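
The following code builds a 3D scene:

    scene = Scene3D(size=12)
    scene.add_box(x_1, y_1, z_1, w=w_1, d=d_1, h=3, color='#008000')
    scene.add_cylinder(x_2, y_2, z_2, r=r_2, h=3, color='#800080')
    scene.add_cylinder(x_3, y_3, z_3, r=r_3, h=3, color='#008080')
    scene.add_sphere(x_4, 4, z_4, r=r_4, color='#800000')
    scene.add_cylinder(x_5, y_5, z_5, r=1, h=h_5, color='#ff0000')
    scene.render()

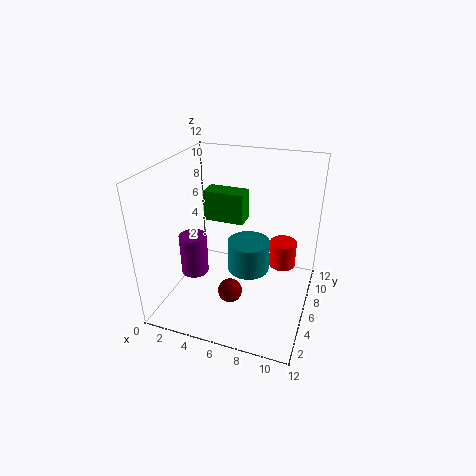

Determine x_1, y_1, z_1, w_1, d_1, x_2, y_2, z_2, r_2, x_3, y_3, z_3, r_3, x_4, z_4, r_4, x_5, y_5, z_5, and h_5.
x_1 = 1, y_1 = 10, z_1 = 5, w_1 = 4, d_1 = 2, x_2 = 4, y_2 = 2, z_2 = 5, r_2 = 1, x_3 = 6, y_3 = 9, z_3 = 1, r_3 = 2, x_4 = 6, z_4 = 2, r_4 = 1, x_5 = 10, y_5 = 5, z_5 = 5, h_5 = 2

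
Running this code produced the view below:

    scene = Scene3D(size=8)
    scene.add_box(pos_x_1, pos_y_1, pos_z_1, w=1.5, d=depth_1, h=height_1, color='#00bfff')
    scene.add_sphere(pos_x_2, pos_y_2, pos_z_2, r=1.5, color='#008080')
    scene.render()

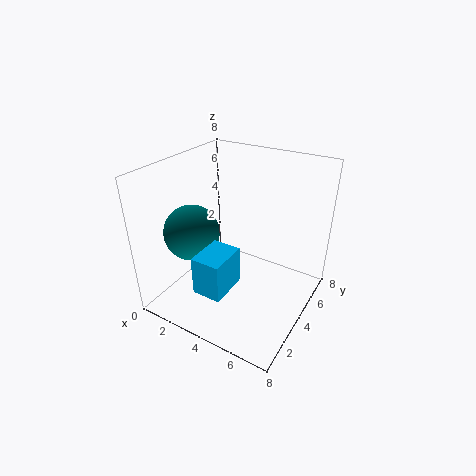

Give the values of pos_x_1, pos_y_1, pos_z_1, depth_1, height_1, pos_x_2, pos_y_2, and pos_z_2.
pos_x_1 = 3.5, pos_y_1 = 0.5, pos_z_1 = 2.5, depth_1 = 2, height_1 = 2, pos_x_2 = 2, pos_y_2 = 2.5, pos_z_2 = 4.5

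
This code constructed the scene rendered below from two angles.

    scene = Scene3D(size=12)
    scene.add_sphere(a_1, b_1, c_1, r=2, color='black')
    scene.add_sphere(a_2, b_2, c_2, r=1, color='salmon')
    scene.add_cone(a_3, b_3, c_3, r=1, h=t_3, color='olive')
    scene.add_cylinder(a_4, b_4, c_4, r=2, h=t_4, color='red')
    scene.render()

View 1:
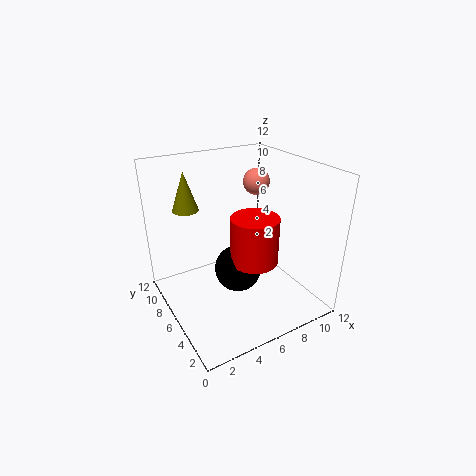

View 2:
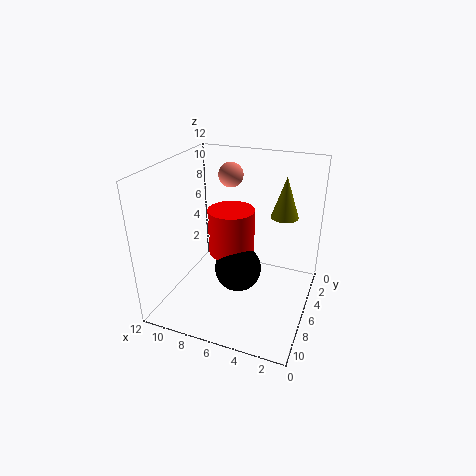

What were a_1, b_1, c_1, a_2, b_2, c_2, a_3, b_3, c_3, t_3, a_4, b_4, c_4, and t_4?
a_1 = 6; b_1 = 6; c_1 = 3; a_2 = 7; b_2 = 5; c_2 = 11; a_3 = 2; b_3 = 7; c_3 = 9; t_3 = 3; a_4 = 7; b_4 = 5; c_4 = 4; t_4 = 4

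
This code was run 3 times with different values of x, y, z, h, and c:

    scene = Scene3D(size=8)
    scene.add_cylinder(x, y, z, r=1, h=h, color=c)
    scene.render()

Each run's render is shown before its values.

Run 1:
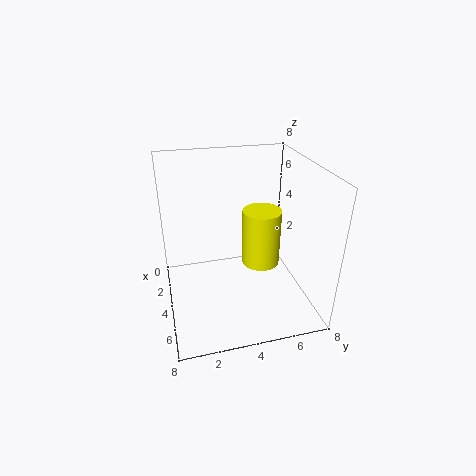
x = 5, y = 5, z = 3, h = 3, c = 'yellow'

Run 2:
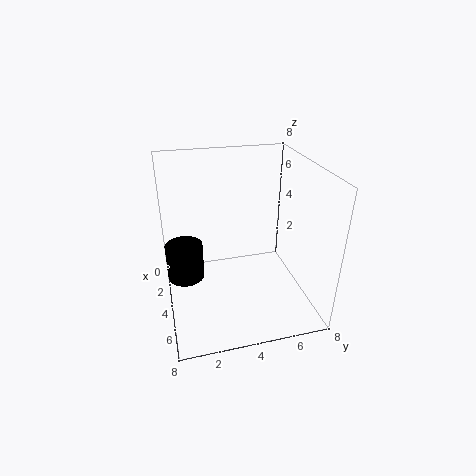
x = 4, y = 1, z = 2, h = 2, c = 'black'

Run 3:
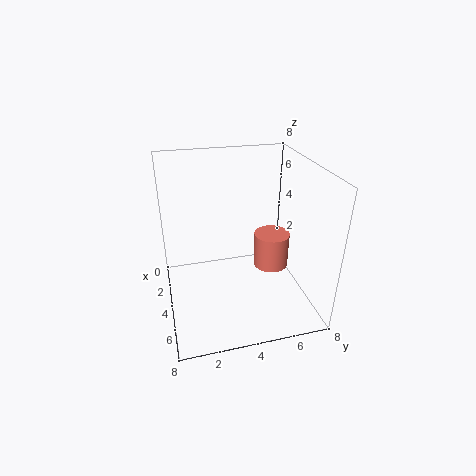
x = 4, y = 6, z = 2, h = 2, c = 'salmon'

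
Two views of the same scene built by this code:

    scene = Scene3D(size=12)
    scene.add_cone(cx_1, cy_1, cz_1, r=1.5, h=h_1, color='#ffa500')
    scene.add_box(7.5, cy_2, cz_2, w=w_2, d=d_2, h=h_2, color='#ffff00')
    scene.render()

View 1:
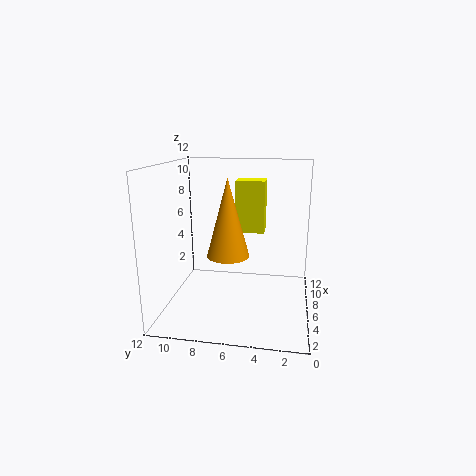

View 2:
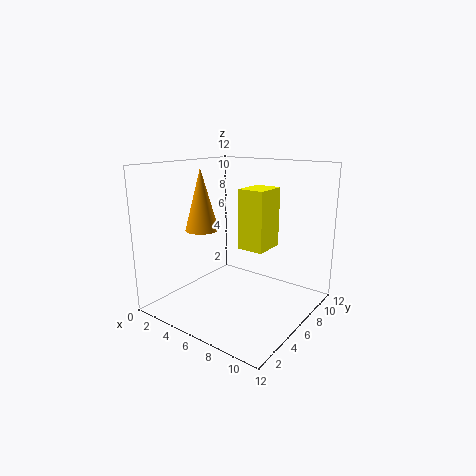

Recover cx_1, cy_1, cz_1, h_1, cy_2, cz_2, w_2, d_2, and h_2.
cx_1 = 2; cy_1 = 6; cz_1 = 6; h_1 = 5.5; cy_2 = 4; cz_2 = 6; w_2 = 2; d_2 = 2.5; h_2 = 4.5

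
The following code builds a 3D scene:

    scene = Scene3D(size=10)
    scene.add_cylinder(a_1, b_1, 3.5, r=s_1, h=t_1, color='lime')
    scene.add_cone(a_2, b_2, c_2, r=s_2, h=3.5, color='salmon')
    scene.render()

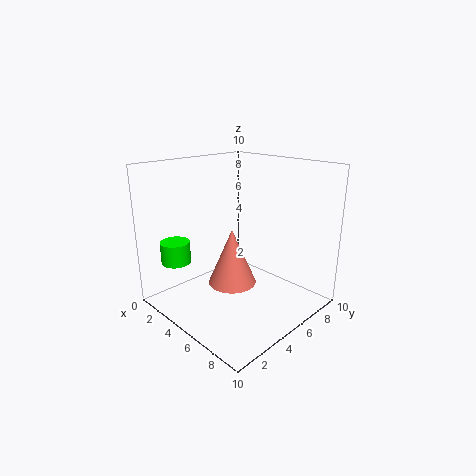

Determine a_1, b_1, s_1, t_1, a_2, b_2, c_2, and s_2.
a_1 = 2.5, b_1 = 1.5, s_1 = 1, t_1 = 1.5, a_2 = 6.5, b_2 = 3, c_2 = 3, s_2 = 1.5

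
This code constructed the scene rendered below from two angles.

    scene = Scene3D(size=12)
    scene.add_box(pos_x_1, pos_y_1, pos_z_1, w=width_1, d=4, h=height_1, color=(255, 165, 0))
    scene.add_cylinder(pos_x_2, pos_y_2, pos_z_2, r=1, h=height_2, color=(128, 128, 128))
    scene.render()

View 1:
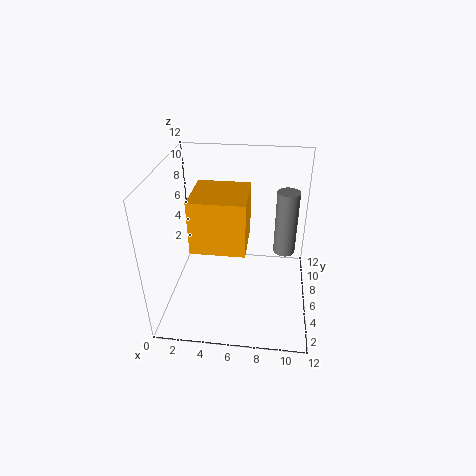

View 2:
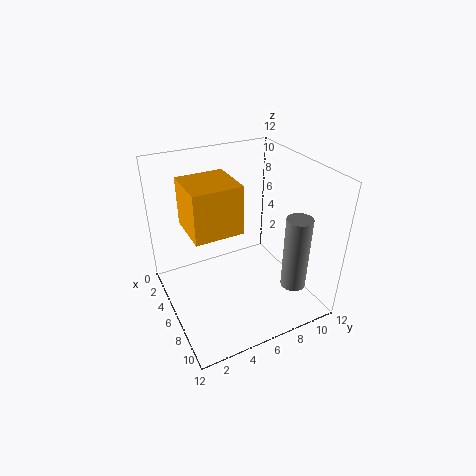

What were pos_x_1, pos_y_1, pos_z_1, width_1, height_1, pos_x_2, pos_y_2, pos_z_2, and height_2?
pos_x_1 = 3; pos_y_1 = 2; pos_z_1 = 7; width_1 = 4; height_1 = 4; pos_x_2 = 10; pos_y_2 = 9; pos_z_2 = 3; height_2 = 6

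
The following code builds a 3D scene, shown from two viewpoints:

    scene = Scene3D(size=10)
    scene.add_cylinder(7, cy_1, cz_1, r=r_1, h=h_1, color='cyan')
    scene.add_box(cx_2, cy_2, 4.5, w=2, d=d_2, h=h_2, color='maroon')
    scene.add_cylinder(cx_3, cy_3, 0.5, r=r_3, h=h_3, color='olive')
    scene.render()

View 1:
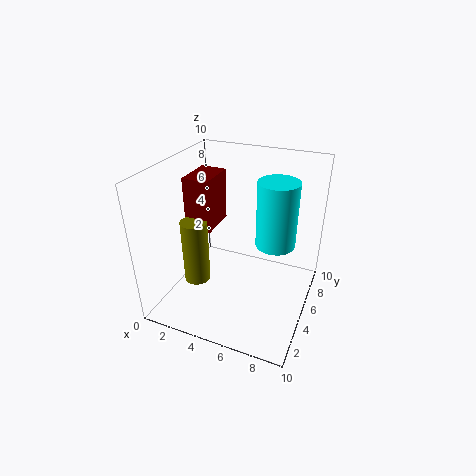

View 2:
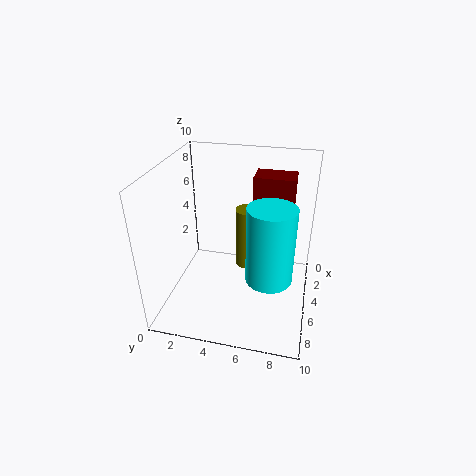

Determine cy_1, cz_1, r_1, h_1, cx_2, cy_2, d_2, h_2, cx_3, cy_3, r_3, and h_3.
cy_1 = 7.5; cz_1 = 3.5; r_1 = 1.5; h_1 = 5; cx_2 = 0.5; cy_2 = 5.5; d_2 = 3; h_2 = 4; cx_3 = 1.5; cy_3 = 5; r_3 = 1; h_3 = 5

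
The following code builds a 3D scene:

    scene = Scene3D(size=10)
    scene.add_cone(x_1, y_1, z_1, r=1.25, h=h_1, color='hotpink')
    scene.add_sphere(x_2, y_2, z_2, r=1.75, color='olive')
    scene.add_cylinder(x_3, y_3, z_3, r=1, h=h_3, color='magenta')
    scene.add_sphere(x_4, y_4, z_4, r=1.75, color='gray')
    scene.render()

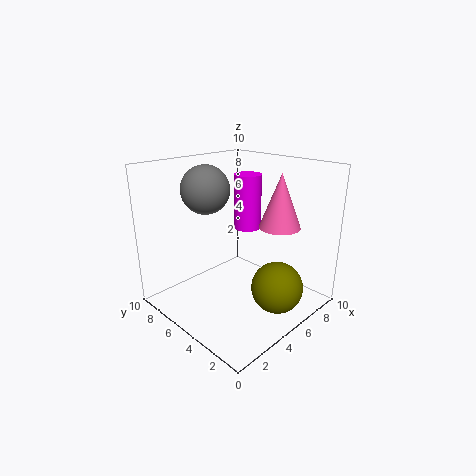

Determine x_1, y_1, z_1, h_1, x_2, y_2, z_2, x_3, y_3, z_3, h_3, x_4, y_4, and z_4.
x_1 = 5, y_1 = 1.5, z_1 = 6.75, h_1 = 3.25, x_2 = 5.75, y_2 = 2, z_2 = 2, x_3 = 7, y_3 = 6, z_3 = 5, h_3 = 4, x_4 = 4.5, y_4 = 7.75, z_4 = 8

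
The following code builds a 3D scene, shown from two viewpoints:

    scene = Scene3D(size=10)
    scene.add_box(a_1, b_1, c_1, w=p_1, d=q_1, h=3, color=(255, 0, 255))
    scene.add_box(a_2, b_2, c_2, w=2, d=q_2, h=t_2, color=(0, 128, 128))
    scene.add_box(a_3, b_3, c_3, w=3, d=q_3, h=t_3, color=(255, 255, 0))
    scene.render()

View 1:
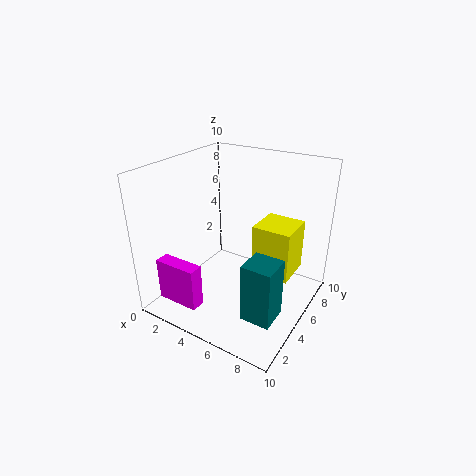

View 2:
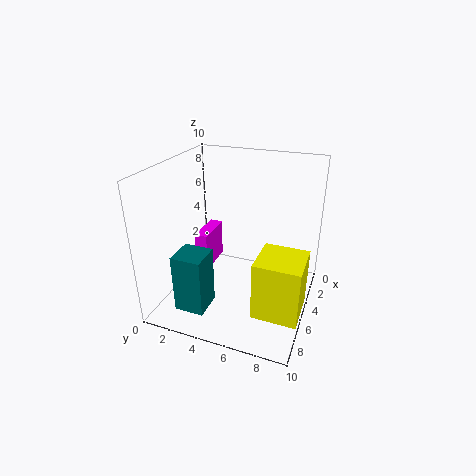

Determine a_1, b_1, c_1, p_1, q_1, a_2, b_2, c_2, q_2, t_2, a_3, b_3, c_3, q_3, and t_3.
a_1 = 1; b_1 = 1; c_1 = 1; p_1 = 3; q_1 = 1; a_2 = 7; b_2 = 2; c_2 = 1; q_2 = 2; t_2 = 4; a_3 = 5; b_3 = 7; c_3 = 1; q_3 = 3; t_3 = 4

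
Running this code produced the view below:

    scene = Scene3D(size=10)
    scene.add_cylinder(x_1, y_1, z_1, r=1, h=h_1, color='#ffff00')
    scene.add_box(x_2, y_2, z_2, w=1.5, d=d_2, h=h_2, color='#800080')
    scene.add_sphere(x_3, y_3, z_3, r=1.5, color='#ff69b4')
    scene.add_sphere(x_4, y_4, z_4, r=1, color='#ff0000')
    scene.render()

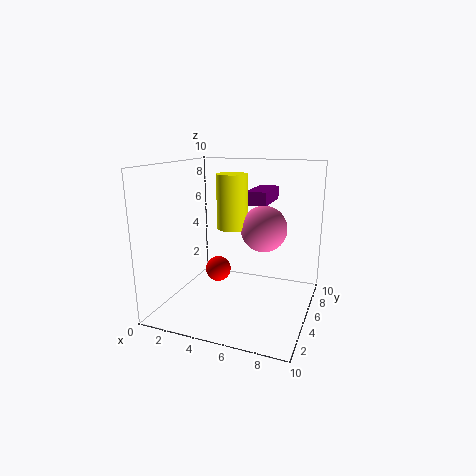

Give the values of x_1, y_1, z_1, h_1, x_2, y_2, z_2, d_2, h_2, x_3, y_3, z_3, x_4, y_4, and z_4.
x_1 = 5; y_1 = 4; z_1 = 6; h_1 = 3.5; x_2 = 5; y_2 = 6.5; z_2 = 7; d_2 = 3.5; h_2 = 1; x_3 = 7; y_3 = 4.5; z_3 = 6; x_4 = 2.5; y_4 = 7; z_4 = 1.5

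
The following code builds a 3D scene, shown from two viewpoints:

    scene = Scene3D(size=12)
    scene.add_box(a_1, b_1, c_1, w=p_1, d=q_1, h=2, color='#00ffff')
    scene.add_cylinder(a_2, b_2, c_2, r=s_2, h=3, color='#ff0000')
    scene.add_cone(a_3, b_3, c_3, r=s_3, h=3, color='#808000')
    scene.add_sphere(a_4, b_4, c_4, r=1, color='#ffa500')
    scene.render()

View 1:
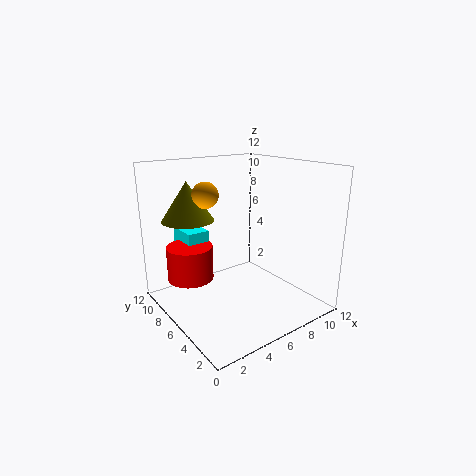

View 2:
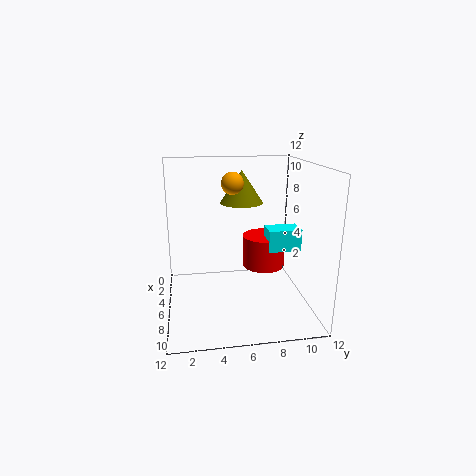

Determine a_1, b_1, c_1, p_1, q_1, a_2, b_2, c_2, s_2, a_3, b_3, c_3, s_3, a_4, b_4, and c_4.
a_1 = 3; b_1 = 9; c_1 = 4; p_1 = 2; q_1 = 3; a_2 = 3; b_2 = 9; c_2 = 2; s_2 = 2; a_3 = 2; b_3 = 7; c_3 = 8; s_3 = 2; a_4 = 3; b_4 = 6; c_4 = 10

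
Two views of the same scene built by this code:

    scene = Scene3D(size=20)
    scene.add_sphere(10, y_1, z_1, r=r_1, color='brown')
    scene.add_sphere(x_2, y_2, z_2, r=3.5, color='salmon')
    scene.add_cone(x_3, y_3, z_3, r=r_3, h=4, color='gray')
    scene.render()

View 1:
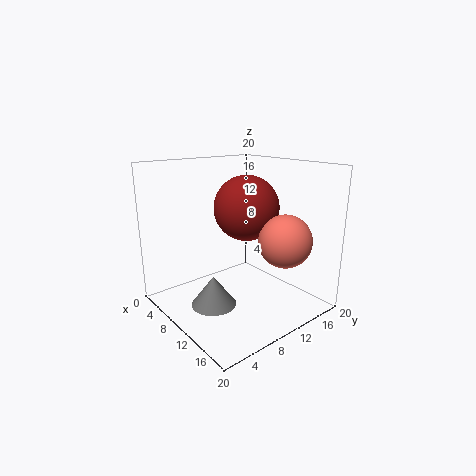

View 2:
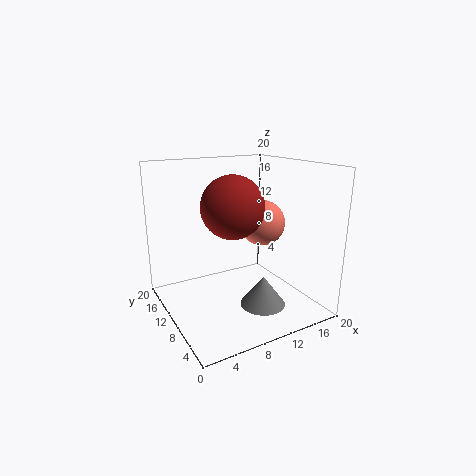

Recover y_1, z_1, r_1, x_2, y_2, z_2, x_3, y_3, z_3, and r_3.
y_1 = 11.5; z_1 = 14; r_1 = 4.5; x_2 = 16; y_2 = 13; z_2 = 10.5; x_3 = 11; y_3 = 5; z_3 = 2; r_3 = 3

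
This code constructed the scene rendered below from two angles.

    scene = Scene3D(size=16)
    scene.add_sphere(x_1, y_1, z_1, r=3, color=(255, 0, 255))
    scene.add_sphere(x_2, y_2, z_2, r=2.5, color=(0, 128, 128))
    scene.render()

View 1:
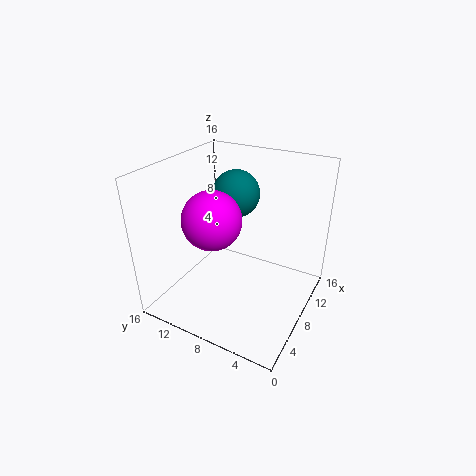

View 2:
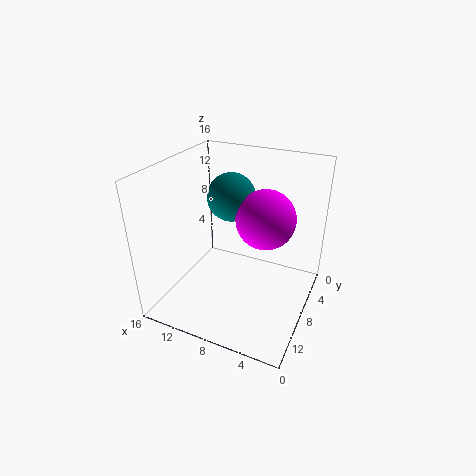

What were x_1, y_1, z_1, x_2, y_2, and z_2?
x_1 = 4.5
y_1 = 9
z_1 = 11.5
x_2 = 8.5
y_2 = 8.5
z_2 = 13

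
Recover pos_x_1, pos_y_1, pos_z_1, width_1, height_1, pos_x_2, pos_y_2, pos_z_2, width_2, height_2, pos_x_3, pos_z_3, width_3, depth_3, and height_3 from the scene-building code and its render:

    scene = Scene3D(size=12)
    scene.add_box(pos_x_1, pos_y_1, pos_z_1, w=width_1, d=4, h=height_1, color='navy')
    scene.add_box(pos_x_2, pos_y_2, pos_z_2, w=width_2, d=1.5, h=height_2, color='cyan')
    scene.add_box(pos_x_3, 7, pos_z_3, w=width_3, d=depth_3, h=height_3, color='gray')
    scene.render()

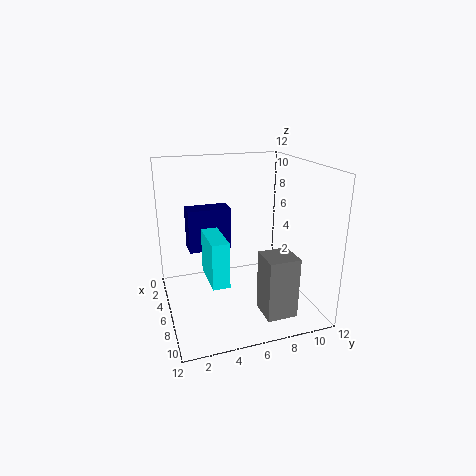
pos_x_1 = 0.5
pos_y_1 = 2.5
pos_z_1 = 3.5
width_1 = 2
height_1 = 4
pos_x_2 = 3
pos_y_2 = 3.5
pos_z_2 = 2
width_2 = 4
height_2 = 4
pos_x_3 = 8
pos_z_3 = 0.5
width_3 = 2.5
depth_3 = 2.5
height_3 = 5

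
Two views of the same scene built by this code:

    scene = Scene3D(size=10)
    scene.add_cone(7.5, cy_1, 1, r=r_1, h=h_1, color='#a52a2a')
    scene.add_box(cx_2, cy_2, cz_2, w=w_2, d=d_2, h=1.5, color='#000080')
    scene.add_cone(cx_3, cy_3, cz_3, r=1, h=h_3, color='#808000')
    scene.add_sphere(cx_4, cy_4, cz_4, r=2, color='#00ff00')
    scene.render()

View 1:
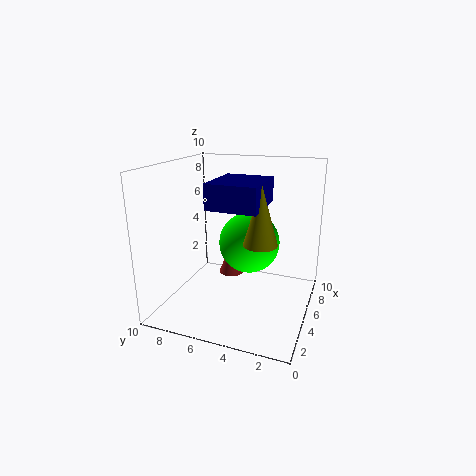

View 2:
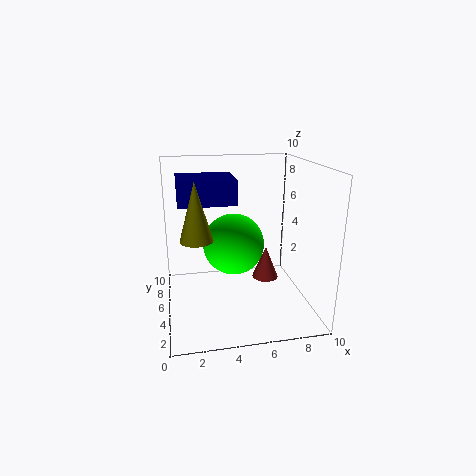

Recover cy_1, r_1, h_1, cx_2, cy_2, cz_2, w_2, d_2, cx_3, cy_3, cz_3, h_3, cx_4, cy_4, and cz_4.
cy_1 = 6.5; r_1 = 1; h_1 = 2.5; cx_2 = 1; cy_2 = 2.5; cz_2 = 8; w_2 = 3.5; d_2 = 3; cx_3 = 2; cy_3 = 2.5; cz_3 = 6; h_3 = 3.5; cx_4 = 4.5; cy_4 = 4; cz_4 = 5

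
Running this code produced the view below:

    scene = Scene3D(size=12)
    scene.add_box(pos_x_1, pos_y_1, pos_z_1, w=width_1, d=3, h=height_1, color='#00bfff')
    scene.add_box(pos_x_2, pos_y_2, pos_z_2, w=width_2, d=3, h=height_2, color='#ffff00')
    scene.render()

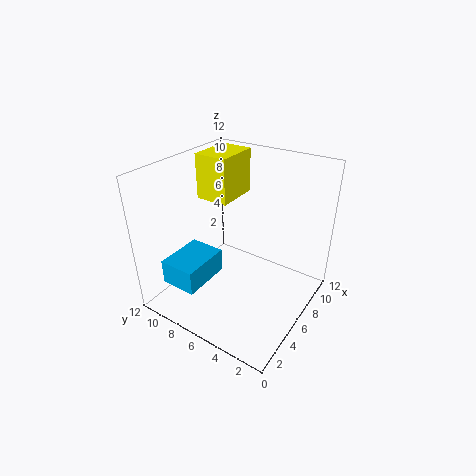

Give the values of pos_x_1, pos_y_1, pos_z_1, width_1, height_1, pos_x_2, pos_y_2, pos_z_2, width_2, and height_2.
pos_x_1 = 1, pos_y_1 = 7, pos_z_1 = 3, width_1 = 4, height_1 = 2, pos_x_2 = 7, pos_y_2 = 8, pos_z_2 = 8, width_2 = 4, height_2 = 4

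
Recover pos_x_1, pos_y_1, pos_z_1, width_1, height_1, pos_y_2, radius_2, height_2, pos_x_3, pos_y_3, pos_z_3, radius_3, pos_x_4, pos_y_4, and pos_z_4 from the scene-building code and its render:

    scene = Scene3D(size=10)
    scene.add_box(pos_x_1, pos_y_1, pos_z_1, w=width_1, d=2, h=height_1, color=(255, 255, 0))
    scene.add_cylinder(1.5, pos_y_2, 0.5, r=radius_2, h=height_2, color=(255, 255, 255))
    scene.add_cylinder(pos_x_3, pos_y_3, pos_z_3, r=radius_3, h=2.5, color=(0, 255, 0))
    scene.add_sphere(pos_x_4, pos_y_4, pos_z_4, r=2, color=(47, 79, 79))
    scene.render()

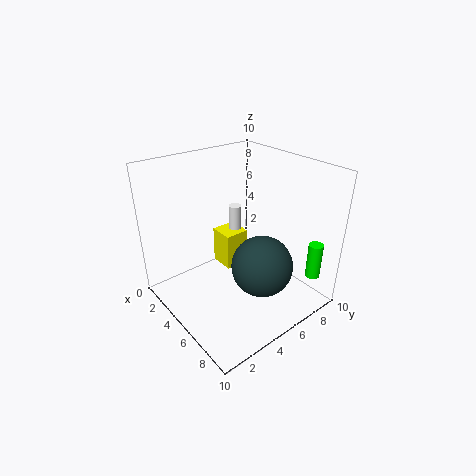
pos_x_1 = 0.5, pos_y_1 = 6, pos_z_1 = 0.5, width_1 = 2, height_1 = 3, pos_y_2 = 7.5, radius_2 = 0.5, height_2 = 5, pos_x_3 = 9, pos_y_3 = 8.5, pos_z_3 = 2.5, radius_3 = 0.5, pos_x_4 = 7.5, pos_y_4 = 5, pos_z_4 = 4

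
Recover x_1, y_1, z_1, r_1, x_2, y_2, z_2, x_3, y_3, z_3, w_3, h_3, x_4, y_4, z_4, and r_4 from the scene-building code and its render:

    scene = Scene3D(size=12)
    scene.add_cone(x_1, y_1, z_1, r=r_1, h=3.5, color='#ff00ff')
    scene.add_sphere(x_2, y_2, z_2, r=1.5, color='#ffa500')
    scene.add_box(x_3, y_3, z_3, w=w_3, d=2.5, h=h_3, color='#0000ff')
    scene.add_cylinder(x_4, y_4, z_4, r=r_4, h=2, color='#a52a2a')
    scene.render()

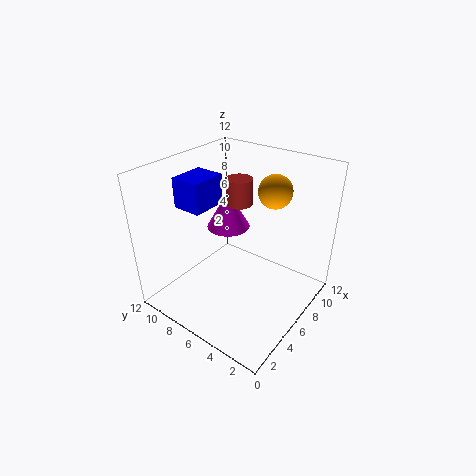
x_1 = 8.5, y_1 = 9, z_1 = 5, r_1 = 2, x_2 = 10, y_2 = 5, z_2 = 9, x_3 = 3.5, y_3 = 8, z_3 = 8.5, w_3 = 3, h_3 = 2.5, x_4 = 5.5, y_4 = 5.5, z_4 = 9.5, r_4 = 1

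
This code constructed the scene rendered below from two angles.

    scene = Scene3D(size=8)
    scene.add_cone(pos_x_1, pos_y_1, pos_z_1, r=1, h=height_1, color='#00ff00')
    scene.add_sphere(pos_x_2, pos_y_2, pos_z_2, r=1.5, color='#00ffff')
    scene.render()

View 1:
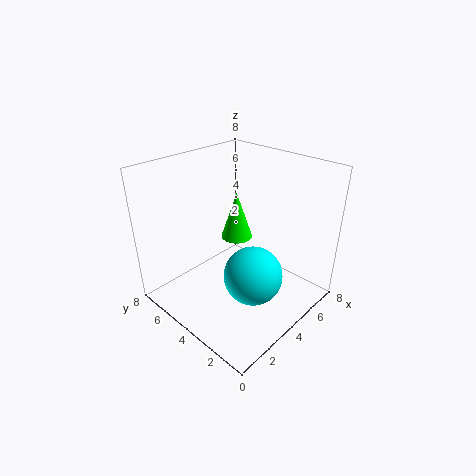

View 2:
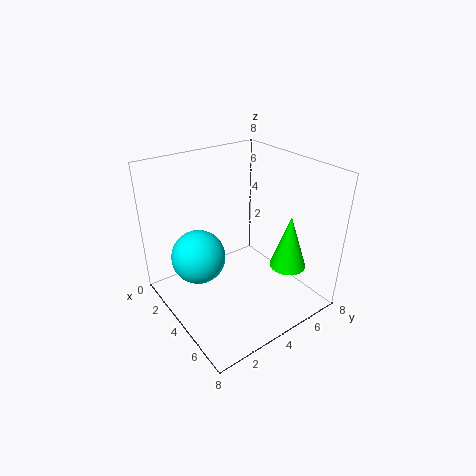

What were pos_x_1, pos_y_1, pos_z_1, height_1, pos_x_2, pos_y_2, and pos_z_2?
pos_x_1 = 6, pos_y_1 = 6, pos_z_1 = 2.5, height_1 = 3, pos_x_2 = 3, pos_y_2 = 2, pos_z_2 = 3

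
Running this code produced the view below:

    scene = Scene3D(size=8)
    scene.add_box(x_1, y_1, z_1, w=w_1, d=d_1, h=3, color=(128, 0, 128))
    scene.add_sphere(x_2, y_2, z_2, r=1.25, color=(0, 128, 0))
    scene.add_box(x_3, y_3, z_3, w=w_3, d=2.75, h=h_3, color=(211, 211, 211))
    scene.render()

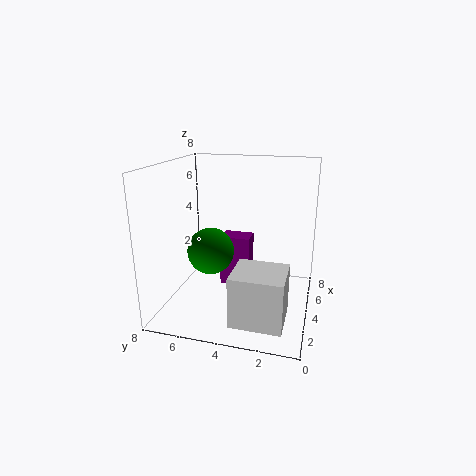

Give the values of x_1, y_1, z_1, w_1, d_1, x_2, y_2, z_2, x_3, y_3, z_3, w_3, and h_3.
x_1 = 4.5; y_1 = 3.5; z_1 = 0.75; w_1 = 1.25; d_1 = 1.75; x_2 = 3; y_2 = 5.25; z_2 = 3.5; x_3 = 1; y_3 = 1; z_3 = 0.25; w_3 = 2.5; h_3 = 2.75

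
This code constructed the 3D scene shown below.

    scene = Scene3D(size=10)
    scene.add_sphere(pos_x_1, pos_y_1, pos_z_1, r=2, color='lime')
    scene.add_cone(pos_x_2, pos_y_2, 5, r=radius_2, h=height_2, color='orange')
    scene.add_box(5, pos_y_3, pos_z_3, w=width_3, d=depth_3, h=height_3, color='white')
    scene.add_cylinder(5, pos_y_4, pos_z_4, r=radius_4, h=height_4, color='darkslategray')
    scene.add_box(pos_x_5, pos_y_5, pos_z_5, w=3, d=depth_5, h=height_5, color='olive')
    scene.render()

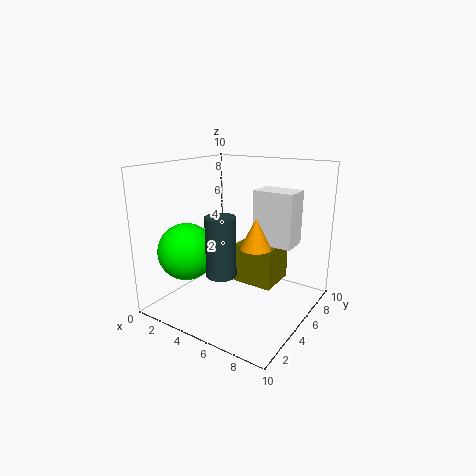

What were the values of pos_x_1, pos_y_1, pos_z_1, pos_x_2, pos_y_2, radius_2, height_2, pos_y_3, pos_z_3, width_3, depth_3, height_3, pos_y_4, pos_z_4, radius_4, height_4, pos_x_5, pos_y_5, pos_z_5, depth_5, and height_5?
pos_x_1 = 2, pos_y_1 = 3, pos_z_1 = 4, pos_x_2 = 7, pos_y_2 = 4, radius_2 = 1, height_2 = 2, pos_y_3 = 7, pos_z_3 = 4, width_3 = 3, depth_3 = 2, height_3 = 4, pos_y_4 = 3, pos_z_4 = 3, radius_4 = 1, height_4 = 4, pos_x_5 = 4, pos_y_5 = 6, pos_z_5 = 1, depth_5 = 3, height_5 = 3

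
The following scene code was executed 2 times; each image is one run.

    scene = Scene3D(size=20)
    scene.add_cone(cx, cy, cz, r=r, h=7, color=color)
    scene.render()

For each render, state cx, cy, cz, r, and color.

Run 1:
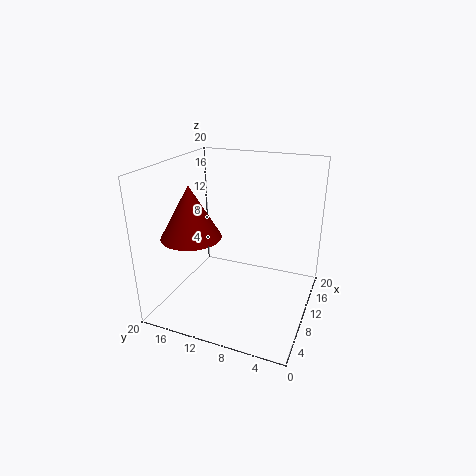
cx = 6, cy = 15, cz = 11, r = 4, color = 'maroon'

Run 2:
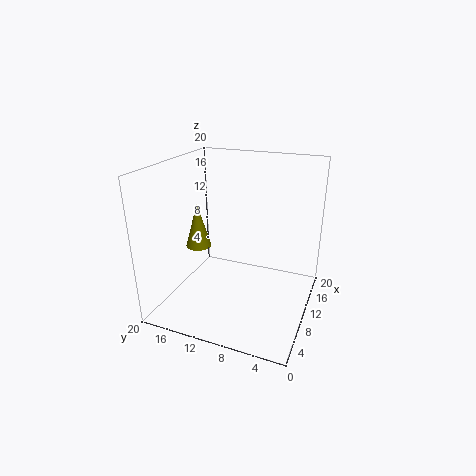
cx = 13, cy = 18, cz = 6, r = 2, color = 'olive'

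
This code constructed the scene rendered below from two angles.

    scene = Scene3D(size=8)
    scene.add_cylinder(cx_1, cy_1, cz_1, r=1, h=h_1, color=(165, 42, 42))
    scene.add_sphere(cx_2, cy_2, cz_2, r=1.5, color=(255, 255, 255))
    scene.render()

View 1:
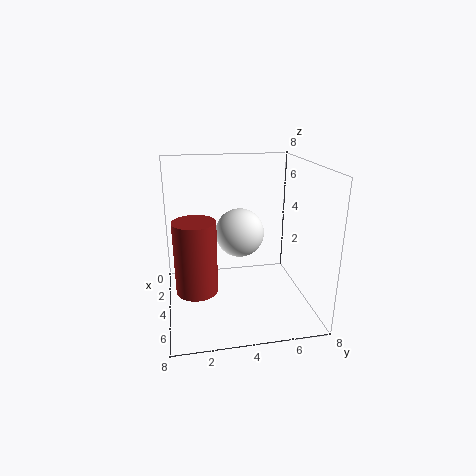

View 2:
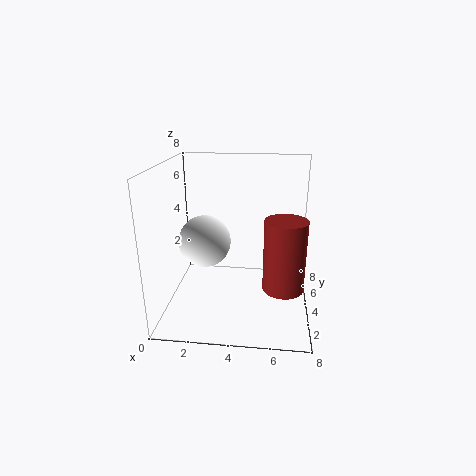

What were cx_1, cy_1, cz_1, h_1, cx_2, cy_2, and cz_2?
cx_1 = 6.5, cy_1 = 1.5, cz_1 = 2.5, h_1 = 3.5, cx_2 = 2, cy_2 = 4.5, cz_2 = 3.5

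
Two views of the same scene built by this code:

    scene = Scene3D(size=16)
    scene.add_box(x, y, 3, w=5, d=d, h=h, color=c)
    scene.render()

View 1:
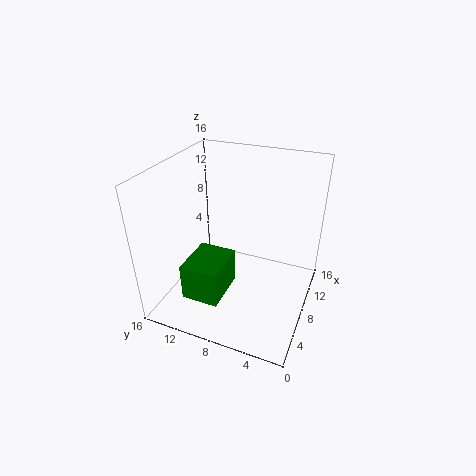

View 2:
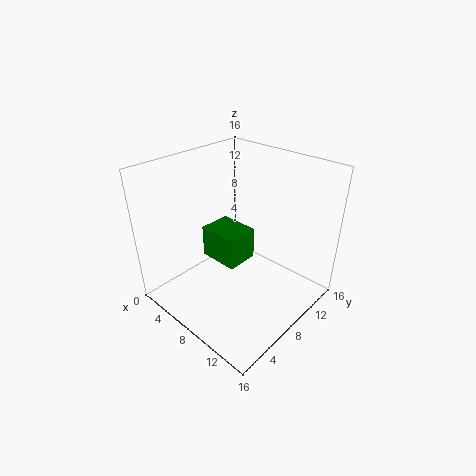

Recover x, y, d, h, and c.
x = 2, y = 8, d = 4, h = 4, c = 'green'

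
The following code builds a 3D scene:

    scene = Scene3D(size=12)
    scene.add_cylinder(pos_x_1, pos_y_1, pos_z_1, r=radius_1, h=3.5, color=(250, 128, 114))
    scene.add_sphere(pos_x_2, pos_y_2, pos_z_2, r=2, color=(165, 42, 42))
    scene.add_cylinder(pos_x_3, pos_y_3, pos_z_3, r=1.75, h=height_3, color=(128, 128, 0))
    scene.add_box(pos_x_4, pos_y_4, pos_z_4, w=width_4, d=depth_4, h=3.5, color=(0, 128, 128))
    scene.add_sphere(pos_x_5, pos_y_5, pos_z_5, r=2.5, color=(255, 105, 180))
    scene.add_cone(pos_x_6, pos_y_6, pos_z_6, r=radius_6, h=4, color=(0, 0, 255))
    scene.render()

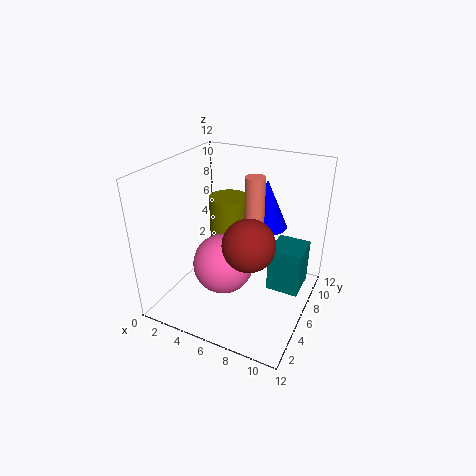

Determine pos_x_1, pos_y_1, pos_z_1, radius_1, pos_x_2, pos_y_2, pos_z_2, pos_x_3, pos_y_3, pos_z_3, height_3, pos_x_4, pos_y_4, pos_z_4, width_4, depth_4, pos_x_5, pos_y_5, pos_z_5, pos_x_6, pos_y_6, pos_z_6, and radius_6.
pos_x_1 = 7.75, pos_y_1 = 5.25, pos_z_1 = 8.25, radius_1 = 0.75, pos_x_2 = 8, pos_y_2 = 3.75, pos_z_2 = 7, pos_x_3 = 4, pos_y_3 = 8.25, pos_z_3 = 4.75, height_3 = 3.75, pos_x_4 = 9.25, pos_y_4 = 4.5, pos_z_4 = 3, width_4 = 2.5, depth_4 = 2.75, pos_x_5 = 5.25, pos_y_5 = 4.75, pos_z_5 = 4, pos_x_6 = 7.75, pos_y_6 = 7.75, pos_z_6 = 6.75, radius_6 = 1.75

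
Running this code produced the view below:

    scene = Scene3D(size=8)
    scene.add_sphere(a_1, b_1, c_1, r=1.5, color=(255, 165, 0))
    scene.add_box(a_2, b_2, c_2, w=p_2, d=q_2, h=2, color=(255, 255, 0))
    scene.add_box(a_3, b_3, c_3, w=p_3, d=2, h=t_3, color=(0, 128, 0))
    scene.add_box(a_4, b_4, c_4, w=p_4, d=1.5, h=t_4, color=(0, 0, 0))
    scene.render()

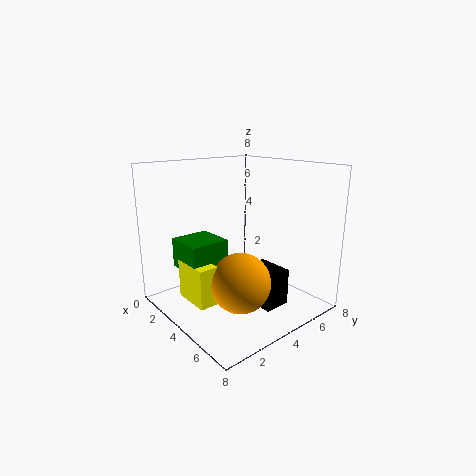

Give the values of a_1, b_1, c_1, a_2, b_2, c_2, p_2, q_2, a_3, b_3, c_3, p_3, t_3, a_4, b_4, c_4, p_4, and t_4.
a_1 = 6
b_1 = 2.5
c_1 = 2.5
a_2 = 3.5
b_2 = 0.5
c_2 = 1.5
p_2 = 2
q_2 = 1
a_3 = 3
b_3 = 0.5
c_3 = 3
p_3 = 2
t_3 = 1.5
a_4 = 4.5
b_4 = 4
c_4 = 0.5
p_4 = 2
t_4 = 2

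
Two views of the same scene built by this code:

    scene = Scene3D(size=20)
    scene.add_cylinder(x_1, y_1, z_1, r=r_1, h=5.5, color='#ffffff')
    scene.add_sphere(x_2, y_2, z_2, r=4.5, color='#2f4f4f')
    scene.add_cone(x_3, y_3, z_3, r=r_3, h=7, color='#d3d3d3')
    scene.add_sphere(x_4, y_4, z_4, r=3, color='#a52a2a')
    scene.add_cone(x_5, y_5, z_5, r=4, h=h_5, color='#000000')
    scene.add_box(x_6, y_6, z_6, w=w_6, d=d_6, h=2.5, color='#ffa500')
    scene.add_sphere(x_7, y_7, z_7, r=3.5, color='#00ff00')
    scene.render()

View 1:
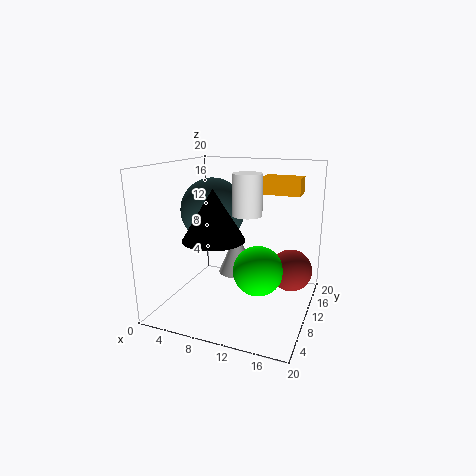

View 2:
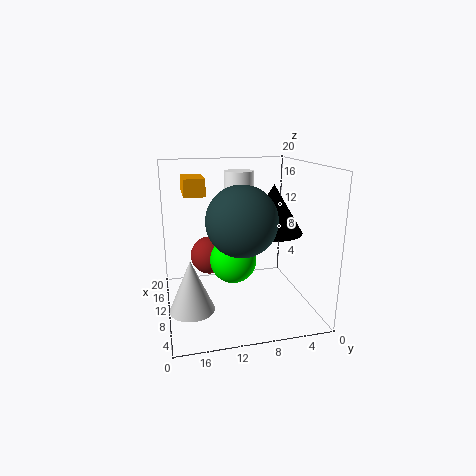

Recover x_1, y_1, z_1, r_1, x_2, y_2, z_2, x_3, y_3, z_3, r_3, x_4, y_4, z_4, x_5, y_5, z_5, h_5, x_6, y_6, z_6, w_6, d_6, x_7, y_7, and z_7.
x_1 = 11.5, y_1 = 9.5, z_1 = 13.5, r_1 = 2, x_2 = 6, y_2 = 10.5, z_2 = 13.5, x_3 = 7, y_3 = 17, z_3 = 1.5, r_3 = 3, x_4 = 17, y_4 = 13, z_4 = 5, x_5 = 8.5, y_5 = 5.5, z_5 = 11, h_5 = 6.5, x_6 = 12, y_6 = 14, z_6 = 15.5, w_6 = 5.5, d_6 = 3, x_7 = 13, y_7 = 10, z_7 = 5.5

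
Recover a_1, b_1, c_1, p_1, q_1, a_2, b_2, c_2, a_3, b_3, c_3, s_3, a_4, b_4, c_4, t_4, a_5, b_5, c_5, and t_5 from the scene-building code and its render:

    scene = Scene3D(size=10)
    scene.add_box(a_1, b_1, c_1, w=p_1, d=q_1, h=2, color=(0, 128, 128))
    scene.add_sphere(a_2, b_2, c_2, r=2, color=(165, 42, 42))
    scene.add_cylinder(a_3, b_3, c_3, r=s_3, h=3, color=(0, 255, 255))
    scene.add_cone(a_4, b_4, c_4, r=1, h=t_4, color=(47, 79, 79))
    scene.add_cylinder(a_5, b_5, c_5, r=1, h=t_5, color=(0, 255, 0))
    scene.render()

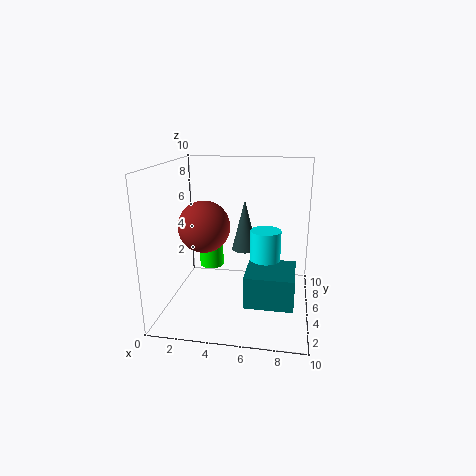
a_1 = 6
b_1 = 1
c_1 = 2
p_1 = 3
q_1 = 3
a_2 = 2
b_2 = 7
c_2 = 5
a_3 = 7
b_3 = 4
c_3 = 3
s_3 = 1
a_4 = 5
b_4 = 8
c_4 = 3
t_4 = 4
a_5 = 2
b_5 = 9
c_5 = 1
t_5 = 2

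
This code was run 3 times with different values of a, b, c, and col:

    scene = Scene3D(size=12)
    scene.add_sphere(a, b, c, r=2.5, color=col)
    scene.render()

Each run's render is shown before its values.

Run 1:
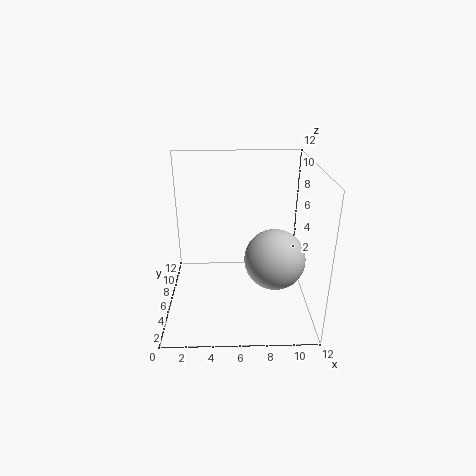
a = 9
b = 5
c = 4.5
col = 'lightgray'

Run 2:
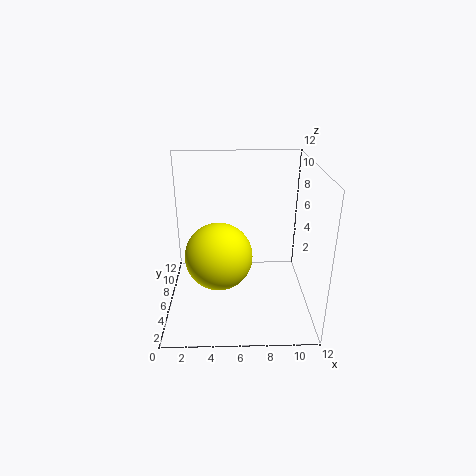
a = 4.5
b = 3
c = 6
col = 'yellow'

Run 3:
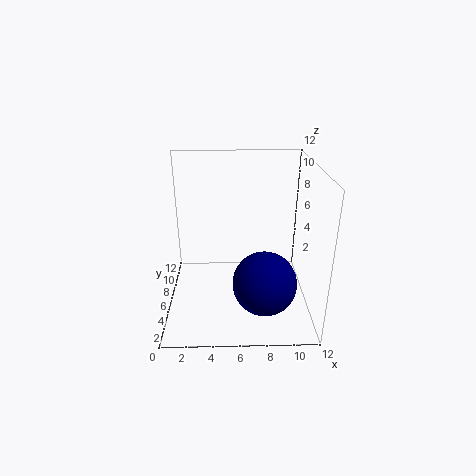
a = 8
b = 3
c = 3.5
col = 'navy'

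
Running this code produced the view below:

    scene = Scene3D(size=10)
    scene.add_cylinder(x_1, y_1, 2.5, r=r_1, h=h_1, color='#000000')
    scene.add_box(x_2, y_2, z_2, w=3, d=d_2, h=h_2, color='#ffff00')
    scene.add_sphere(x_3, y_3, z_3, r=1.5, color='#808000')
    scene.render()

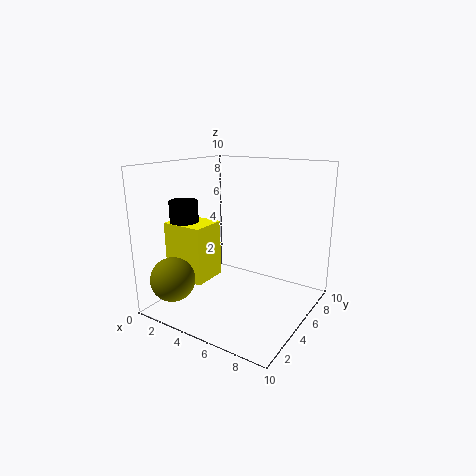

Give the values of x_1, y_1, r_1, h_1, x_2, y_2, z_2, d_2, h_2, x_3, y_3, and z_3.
x_1 = 1.5, y_1 = 3.5, r_1 = 1, h_1 = 5, x_2 = 0.5, y_2 = 2.5, z_2 = 2, d_2 = 2.5, h_2 = 4, x_3 = 2, y_3 = 1.5, z_3 = 2.5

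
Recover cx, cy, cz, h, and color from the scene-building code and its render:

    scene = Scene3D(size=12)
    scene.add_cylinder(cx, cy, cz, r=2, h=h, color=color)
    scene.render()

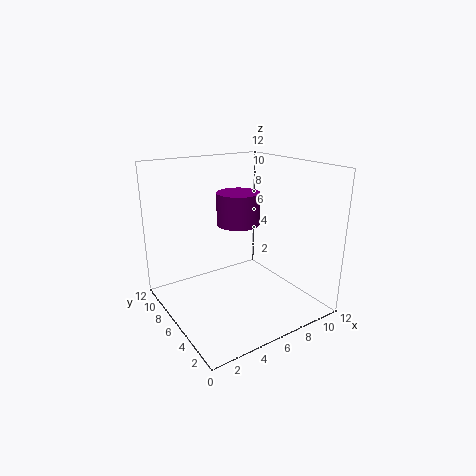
cx = 8; cy = 9; cz = 6; h = 3; color = 'purple'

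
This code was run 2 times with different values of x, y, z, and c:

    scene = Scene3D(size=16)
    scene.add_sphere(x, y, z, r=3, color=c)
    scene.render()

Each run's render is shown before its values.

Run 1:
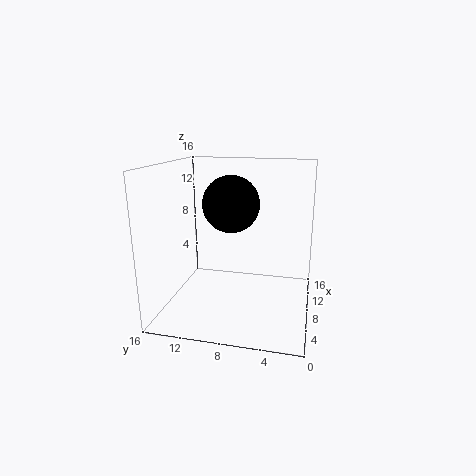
x = 7; y = 8.5; z = 12; c = 'black'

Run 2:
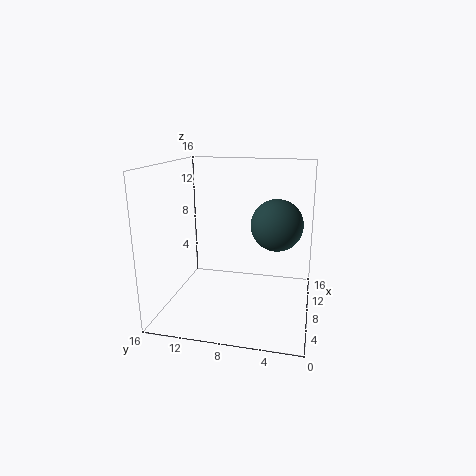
x = 10.5; y = 4; z = 9; c = 'darkslategray'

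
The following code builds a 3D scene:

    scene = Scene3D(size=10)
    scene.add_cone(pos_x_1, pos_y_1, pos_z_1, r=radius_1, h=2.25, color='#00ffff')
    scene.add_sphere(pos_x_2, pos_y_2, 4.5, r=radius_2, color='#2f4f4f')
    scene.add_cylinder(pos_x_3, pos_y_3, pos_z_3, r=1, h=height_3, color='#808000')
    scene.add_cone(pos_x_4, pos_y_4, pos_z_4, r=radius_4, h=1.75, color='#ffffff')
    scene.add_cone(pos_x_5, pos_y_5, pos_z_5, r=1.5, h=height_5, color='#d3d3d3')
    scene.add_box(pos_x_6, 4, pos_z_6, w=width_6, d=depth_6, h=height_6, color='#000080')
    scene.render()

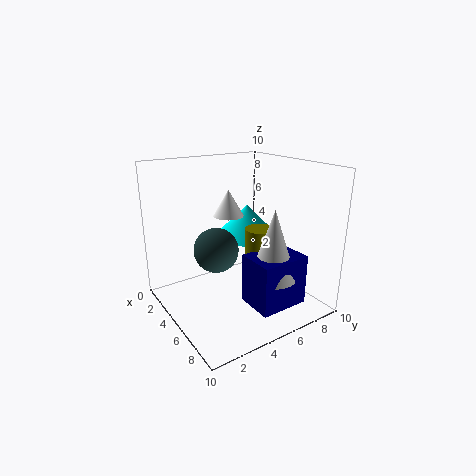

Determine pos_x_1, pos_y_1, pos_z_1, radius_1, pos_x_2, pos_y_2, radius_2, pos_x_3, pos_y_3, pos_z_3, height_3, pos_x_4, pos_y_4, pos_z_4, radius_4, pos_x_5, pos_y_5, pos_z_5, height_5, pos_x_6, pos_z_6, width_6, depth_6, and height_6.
pos_x_1 = 4.25; pos_y_1 = 6.25; pos_z_1 = 4.75; radius_1 = 2.25; pos_x_2 = 5; pos_y_2 = 3.25; radius_2 = 1.5; pos_x_3 = 6.5; pos_y_3 = 5.75; pos_z_3 = 3; height_3 = 3; pos_x_4 = 5; pos_y_4 = 4.25; pos_z_4 = 6.75; radius_4 = 1; pos_x_5 = 8.25; pos_y_5 = 5.5; pos_z_5 = 3.25; height_5 = 4.5; pos_x_6 = 7; pos_z_6 = 1.5; width_6 = 2.5; depth_6 = 3.25; height_6 = 3.25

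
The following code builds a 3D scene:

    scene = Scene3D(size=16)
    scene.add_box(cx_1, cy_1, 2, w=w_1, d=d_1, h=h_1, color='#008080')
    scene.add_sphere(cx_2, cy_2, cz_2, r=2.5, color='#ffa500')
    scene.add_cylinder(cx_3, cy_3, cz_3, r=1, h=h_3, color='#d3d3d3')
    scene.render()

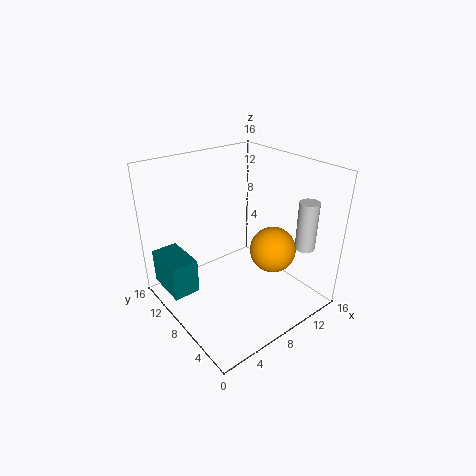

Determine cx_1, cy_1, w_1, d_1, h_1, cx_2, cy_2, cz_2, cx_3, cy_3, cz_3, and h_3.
cx_1 = 0.5
cy_1 = 9.5
w_1 = 3
d_1 = 5
h_1 = 4
cx_2 = 10.5
cy_2 = 5
cz_2 = 7
cx_3 = 11.5
cy_3 = 1.5
cz_3 = 8.5
h_3 = 5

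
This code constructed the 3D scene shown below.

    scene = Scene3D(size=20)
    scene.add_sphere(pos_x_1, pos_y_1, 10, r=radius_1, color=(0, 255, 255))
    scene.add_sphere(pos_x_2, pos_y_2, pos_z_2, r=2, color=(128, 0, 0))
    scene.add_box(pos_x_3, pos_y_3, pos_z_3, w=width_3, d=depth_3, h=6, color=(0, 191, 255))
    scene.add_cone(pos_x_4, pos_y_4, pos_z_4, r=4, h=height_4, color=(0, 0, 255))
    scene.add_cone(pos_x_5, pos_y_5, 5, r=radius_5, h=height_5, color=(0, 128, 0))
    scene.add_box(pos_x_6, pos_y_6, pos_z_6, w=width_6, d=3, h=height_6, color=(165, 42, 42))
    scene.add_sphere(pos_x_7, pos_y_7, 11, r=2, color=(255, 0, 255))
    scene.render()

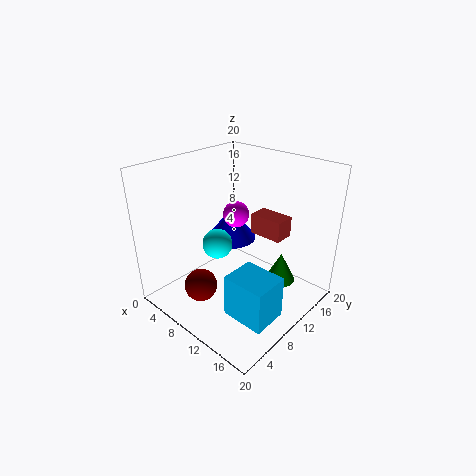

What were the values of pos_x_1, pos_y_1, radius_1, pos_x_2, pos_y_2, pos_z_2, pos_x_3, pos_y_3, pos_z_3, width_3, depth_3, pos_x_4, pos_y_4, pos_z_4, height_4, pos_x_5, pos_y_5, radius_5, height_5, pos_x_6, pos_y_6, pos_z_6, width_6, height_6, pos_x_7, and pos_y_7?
pos_x_1 = 9, pos_y_1 = 7, radius_1 = 2, pos_x_2 = 11, pos_y_2 = 2, pos_z_2 = 7, pos_x_3 = 12, pos_y_3 = 5, pos_z_3 = 1, width_3 = 6, depth_3 = 5, pos_x_4 = 4, pos_y_4 = 15, pos_z_4 = 6, height_4 = 5, pos_x_5 = 16, pos_y_5 = 12, radius_5 = 2, height_5 = 4, pos_x_6 = 9, pos_y_6 = 14, pos_z_6 = 9, width_6 = 5, height_6 = 3, pos_x_7 = 6, pos_y_7 = 14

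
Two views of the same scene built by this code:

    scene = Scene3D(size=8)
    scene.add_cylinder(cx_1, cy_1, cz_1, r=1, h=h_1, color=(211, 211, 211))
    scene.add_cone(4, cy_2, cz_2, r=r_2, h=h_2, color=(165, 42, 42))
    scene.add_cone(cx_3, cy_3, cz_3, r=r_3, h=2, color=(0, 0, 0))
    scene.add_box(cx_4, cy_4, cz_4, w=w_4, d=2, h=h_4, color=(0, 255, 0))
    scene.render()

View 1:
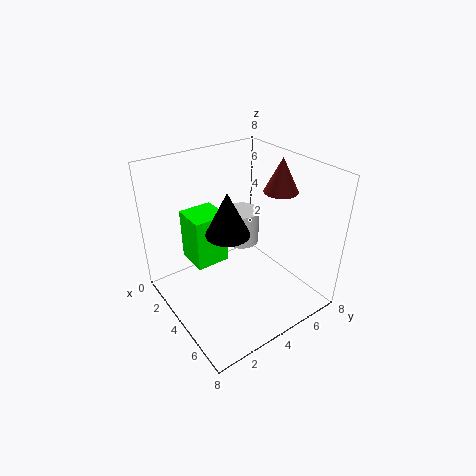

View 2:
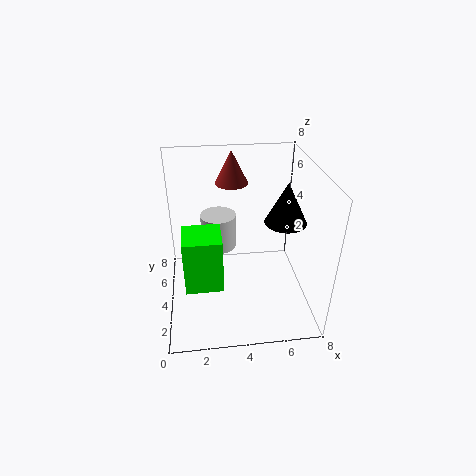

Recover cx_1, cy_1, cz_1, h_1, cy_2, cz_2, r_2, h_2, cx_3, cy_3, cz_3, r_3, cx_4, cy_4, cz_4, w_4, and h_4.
cx_1 = 3; cy_1 = 5; cz_1 = 3; h_1 = 2; cy_2 = 7; cz_2 = 6; r_2 = 1; h_2 = 2; cx_3 = 6; cy_3 = 2; cz_3 = 6; r_3 = 1; cx_4 = 1; cy_4 = 2; cz_4 = 2; w_4 = 2; h_4 = 3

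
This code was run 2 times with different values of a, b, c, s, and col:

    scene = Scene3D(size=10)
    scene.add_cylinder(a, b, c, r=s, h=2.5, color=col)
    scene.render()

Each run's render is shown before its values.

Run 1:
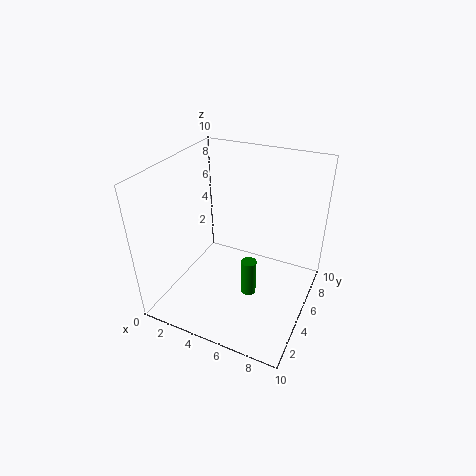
a = 6.5; b = 3.5; c = 2; s = 0.5; col = 'green'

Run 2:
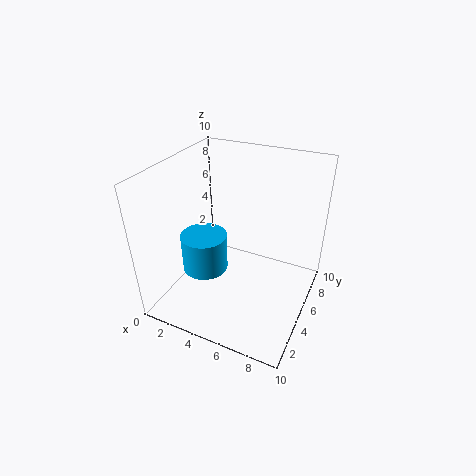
a = 3.5; b = 3; c = 3.5; s = 1.5; col = 'deepskyblue'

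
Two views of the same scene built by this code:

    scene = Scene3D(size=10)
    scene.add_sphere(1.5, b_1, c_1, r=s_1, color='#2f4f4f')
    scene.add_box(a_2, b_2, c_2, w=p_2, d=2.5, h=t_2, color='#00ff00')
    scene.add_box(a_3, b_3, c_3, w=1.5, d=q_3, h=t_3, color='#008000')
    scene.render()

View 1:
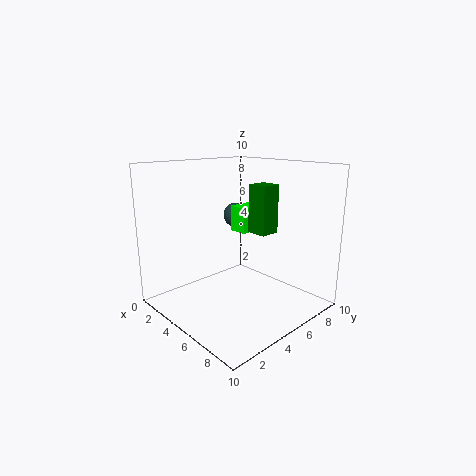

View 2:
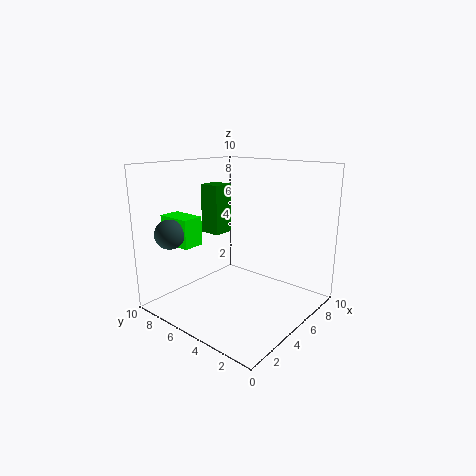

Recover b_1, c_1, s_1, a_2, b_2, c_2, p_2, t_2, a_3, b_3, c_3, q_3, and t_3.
b_1 = 8, c_1 = 5.5, s_1 = 1, a_2 = 2, b_2 = 7, c_2 = 4.5, p_2 = 1.5, t_2 = 2, a_3 = 4.5, b_3 = 6.5, c_3 = 5, q_3 = 1.5, t_3 = 3.5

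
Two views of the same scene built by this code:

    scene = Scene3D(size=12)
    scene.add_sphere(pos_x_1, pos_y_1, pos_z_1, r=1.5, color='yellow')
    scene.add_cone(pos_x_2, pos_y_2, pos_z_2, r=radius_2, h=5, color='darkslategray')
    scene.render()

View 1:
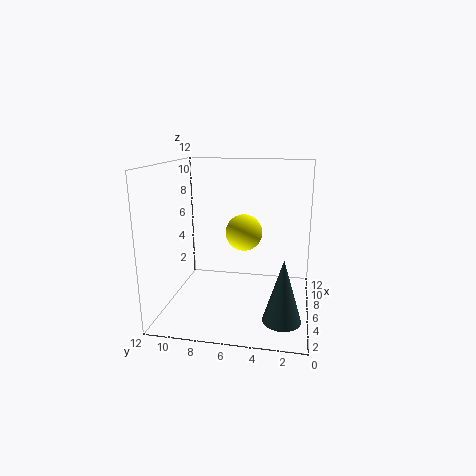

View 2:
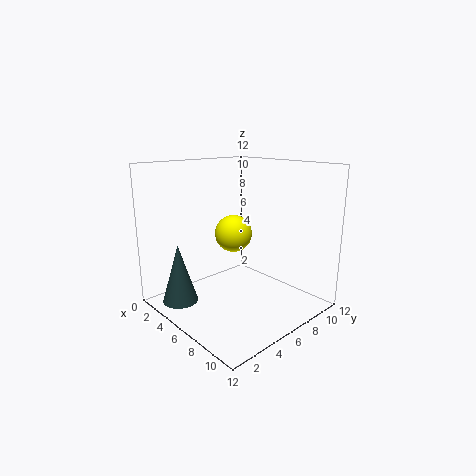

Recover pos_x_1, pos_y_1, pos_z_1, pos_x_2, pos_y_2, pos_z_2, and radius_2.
pos_x_1 = 6, pos_y_1 = 5.5, pos_z_1 = 6.5, pos_x_2 = 3, pos_y_2 = 2, pos_z_2 = 0.5, radius_2 = 1.5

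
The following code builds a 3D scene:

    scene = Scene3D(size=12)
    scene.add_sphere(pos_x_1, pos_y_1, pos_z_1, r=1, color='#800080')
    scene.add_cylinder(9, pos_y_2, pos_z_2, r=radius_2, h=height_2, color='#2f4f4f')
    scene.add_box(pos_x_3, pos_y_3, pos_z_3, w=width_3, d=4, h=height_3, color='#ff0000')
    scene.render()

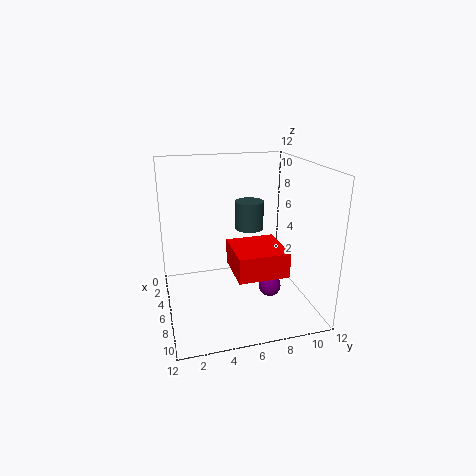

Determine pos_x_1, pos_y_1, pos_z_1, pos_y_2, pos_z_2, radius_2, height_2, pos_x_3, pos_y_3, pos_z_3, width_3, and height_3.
pos_x_1 = 6
pos_y_1 = 9
pos_z_1 = 1
pos_y_2 = 6
pos_z_2 = 8
radius_2 = 1
height_2 = 2
pos_x_3 = 6
pos_y_3 = 5
pos_z_3 = 4
width_3 = 4
height_3 = 2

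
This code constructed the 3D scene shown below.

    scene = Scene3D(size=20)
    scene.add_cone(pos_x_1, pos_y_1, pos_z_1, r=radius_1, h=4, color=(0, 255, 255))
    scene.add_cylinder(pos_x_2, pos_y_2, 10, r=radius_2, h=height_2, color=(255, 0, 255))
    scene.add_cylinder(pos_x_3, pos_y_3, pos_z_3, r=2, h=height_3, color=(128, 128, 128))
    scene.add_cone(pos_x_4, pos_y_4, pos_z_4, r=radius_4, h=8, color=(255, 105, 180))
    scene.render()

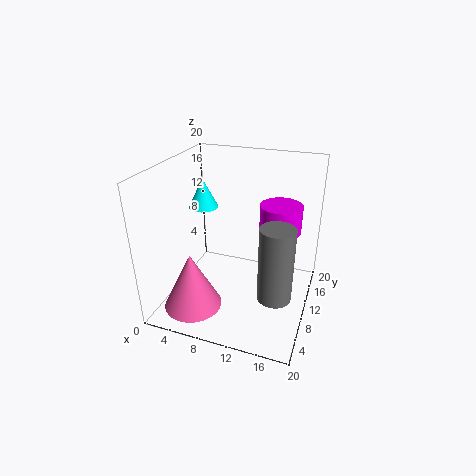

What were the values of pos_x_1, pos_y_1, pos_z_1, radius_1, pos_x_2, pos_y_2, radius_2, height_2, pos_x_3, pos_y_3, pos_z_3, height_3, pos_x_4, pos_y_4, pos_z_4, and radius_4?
pos_x_1 = 5, pos_y_1 = 10, pos_z_1 = 14, radius_1 = 2, pos_x_2 = 15, pos_y_2 = 14, radius_2 = 3, height_2 = 4, pos_x_3 = 17, pos_y_3 = 3, pos_z_3 = 7, height_3 = 9, pos_x_4 = 5, pos_y_4 = 5, pos_z_4 = 1, radius_4 = 4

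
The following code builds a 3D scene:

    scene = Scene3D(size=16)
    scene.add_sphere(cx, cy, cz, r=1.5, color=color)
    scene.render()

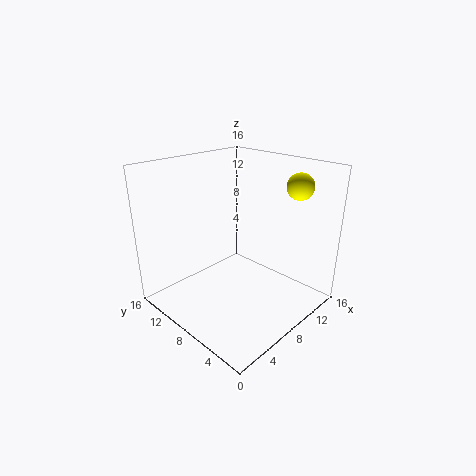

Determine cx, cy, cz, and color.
cx = 13.5
cy = 4
cz = 13.5
color = 'yellow'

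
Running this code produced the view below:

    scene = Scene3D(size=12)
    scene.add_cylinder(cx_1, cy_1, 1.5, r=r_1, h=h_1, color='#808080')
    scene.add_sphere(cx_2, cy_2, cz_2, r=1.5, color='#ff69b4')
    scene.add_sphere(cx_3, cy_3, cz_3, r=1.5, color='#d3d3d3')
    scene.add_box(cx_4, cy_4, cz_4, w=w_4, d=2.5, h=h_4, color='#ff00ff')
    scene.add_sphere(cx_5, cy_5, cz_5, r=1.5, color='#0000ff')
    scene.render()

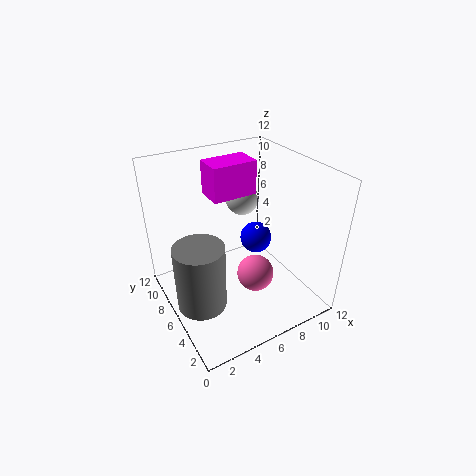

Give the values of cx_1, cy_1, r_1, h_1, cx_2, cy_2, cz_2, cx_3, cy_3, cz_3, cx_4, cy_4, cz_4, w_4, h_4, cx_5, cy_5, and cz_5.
cx_1 = 2, cy_1 = 5, r_1 = 2, h_1 = 5.5, cx_2 = 6.5, cy_2 = 4, cz_2 = 3.5, cx_3 = 8.5, cy_3 = 9.5, cz_3 = 7.5, cx_4 = 5, cy_4 = 8, cz_4 = 8.5, w_4 = 4, h_4 = 3, cx_5 = 9.5, cy_5 = 8.5, cz_5 = 3.5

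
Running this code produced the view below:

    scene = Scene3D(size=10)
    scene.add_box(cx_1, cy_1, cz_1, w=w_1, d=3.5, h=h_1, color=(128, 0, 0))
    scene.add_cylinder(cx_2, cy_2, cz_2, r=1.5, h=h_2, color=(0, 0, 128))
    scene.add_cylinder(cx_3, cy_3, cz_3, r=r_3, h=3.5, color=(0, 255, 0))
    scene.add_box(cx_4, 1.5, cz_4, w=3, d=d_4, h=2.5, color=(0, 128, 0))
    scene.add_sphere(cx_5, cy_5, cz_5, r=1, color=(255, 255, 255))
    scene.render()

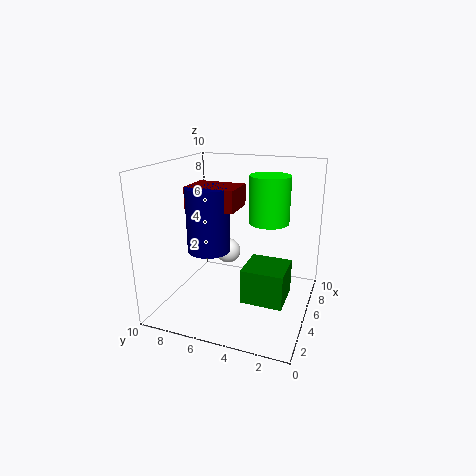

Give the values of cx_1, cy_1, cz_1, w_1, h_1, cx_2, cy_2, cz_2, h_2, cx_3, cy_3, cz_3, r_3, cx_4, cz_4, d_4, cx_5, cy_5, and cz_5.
cx_1 = 4; cy_1 = 5; cz_1 = 7; w_1 = 2.5; h_1 = 1.5; cx_2 = 4.5; cy_2 = 7; cz_2 = 4; h_2 = 4.5; cx_3 = 7.5; cy_3 = 3.5; cz_3 = 5.5; r_3 = 1.5; cx_4 = 4; cz_4 = 0.5; d_4 = 3; cx_5 = 8; cy_5 = 7; cz_5 = 2.5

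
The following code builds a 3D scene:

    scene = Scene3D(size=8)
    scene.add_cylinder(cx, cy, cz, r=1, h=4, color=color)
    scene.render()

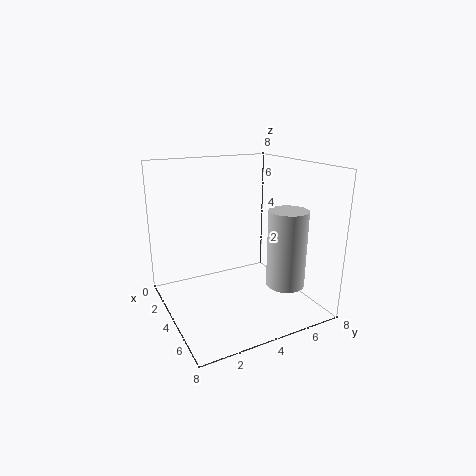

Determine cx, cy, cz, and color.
cx = 6.5; cy = 5.5; cz = 2; color = 'lightgray'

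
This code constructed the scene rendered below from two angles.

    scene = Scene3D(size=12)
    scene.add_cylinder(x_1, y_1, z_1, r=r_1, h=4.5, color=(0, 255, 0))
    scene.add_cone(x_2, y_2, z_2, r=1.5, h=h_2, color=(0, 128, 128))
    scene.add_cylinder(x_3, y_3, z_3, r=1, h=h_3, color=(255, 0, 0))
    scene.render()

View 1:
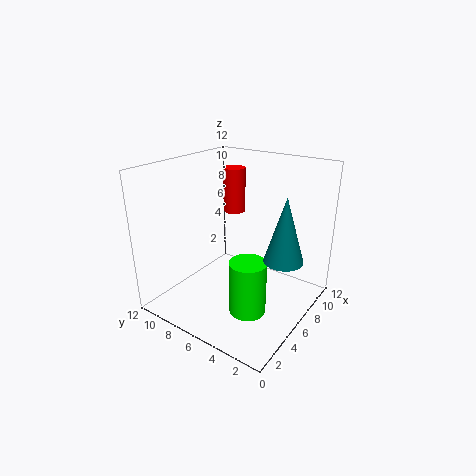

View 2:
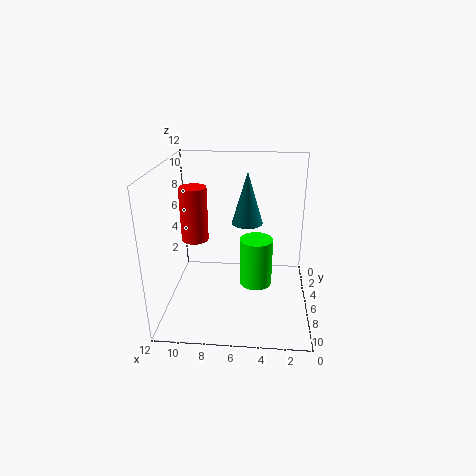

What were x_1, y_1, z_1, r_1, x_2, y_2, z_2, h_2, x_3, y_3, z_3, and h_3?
x_1 = 4.5; y_1 = 4; z_1 = 0.5; r_1 = 1.5; x_2 = 5.5; y_2 = 1.5; z_2 = 5.5; h_2 = 5; x_3 = 9; y_3 = 8.5; z_3 = 7; h_3 = 4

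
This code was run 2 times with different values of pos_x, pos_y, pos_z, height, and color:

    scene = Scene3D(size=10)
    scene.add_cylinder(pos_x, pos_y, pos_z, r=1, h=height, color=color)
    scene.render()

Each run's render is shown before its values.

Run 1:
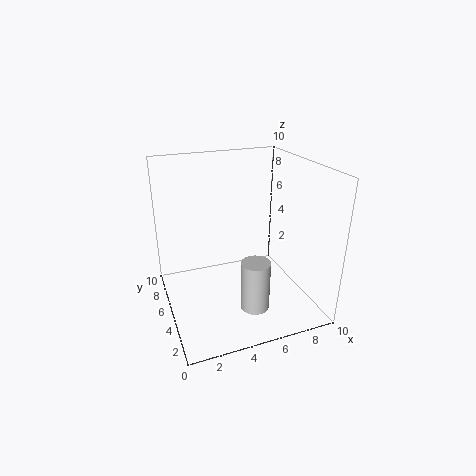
pos_x = 5.5, pos_y = 3, pos_z = 0.5, height = 3.5, color = 'lightgray'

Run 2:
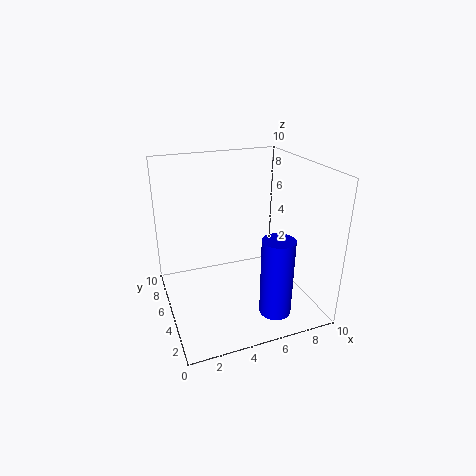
pos_x = 6, pos_y = 1, pos_z = 1.5, height = 5, color = 'blue'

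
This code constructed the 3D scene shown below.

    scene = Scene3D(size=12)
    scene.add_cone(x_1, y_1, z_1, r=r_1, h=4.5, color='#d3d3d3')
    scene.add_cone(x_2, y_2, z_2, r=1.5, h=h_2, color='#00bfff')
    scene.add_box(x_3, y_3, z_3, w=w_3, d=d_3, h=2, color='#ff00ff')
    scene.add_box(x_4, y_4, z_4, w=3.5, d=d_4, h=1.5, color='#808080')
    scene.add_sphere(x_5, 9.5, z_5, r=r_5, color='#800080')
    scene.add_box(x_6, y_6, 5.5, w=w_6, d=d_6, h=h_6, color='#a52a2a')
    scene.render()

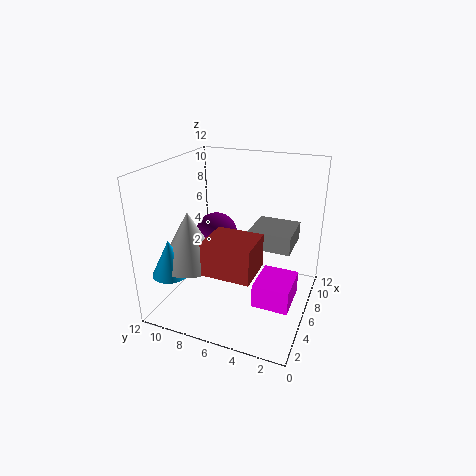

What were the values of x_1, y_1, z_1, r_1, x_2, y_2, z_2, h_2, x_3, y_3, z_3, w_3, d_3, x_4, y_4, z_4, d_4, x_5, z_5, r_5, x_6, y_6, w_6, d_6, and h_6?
x_1 = 4, y_1 = 9.5, z_1 = 4, r_1 = 2.5, x_2 = 2.5, y_2 = 10.5, z_2 = 3.5, h_2 = 3, x_3 = 4, y_3 = 1, z_3 = 1, w_3 = 3.5, d_3 = 3, x_4 = 5.5, y_4 = 1.5, z_4 = 5.5, d_4 = 3.5, x_5 = 9, z_5 = 4.5, r_5 = 2, x_6 = 0.5, y_6 = 3, w_6 = 3, d_6 = 3.5, h_6 = 2.5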